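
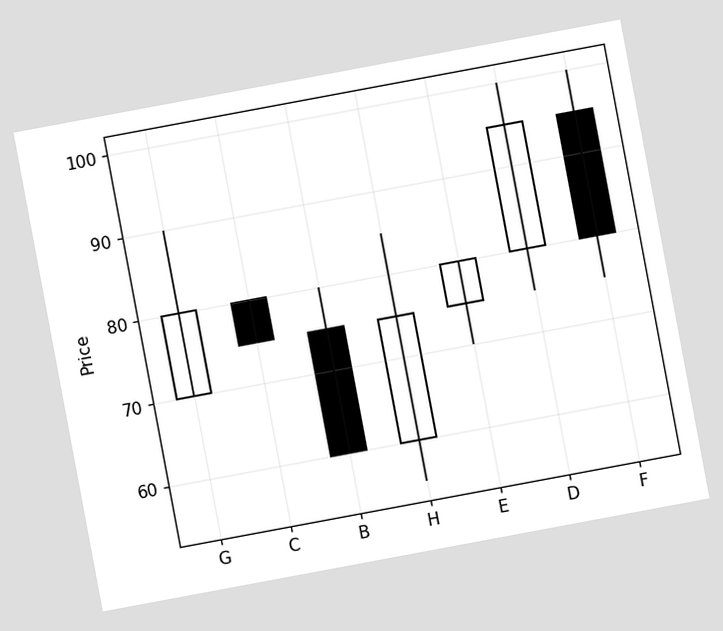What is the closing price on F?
80

The chart is tilted about 11° counter-clockwise. The F candle closes at 80.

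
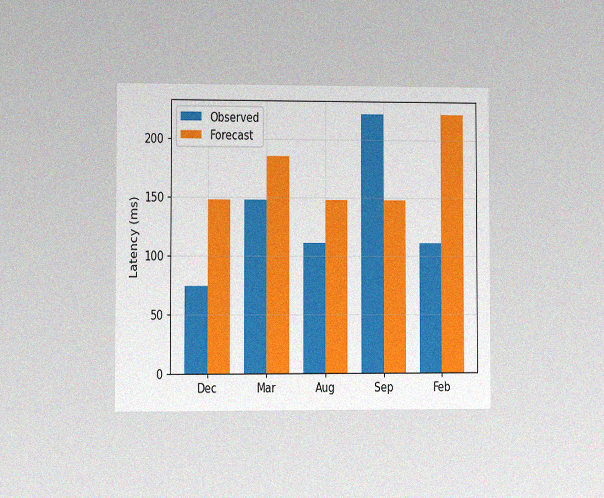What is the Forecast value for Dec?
The chart is viewed at a slight angle, with some photo noise. The Forecast bar at Dec reaches 148ms on the y-axis.

148ms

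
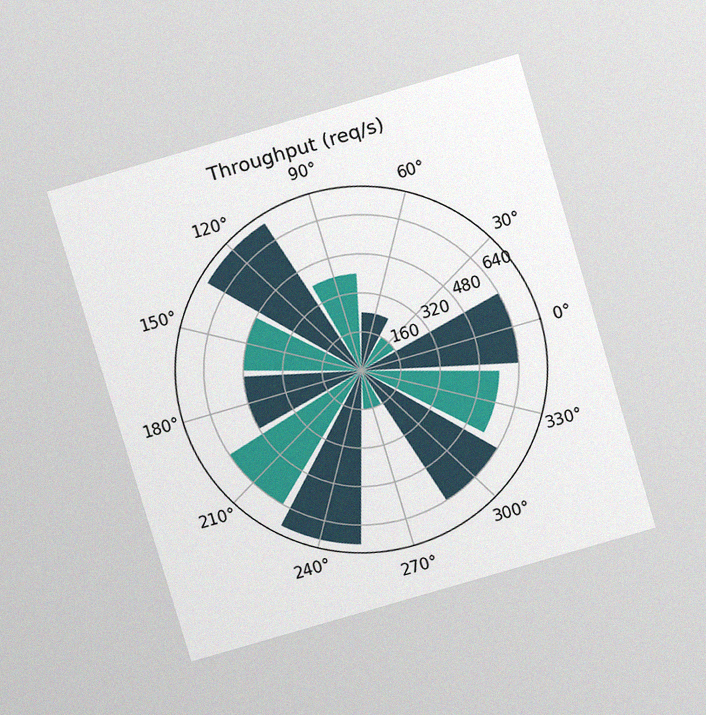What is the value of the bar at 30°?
160req/s

The chart is tilted about 16° counter-clockwise and viewed slightly from above, with some photo noise. The bar at 30° reaches 160req/s on the radial axis.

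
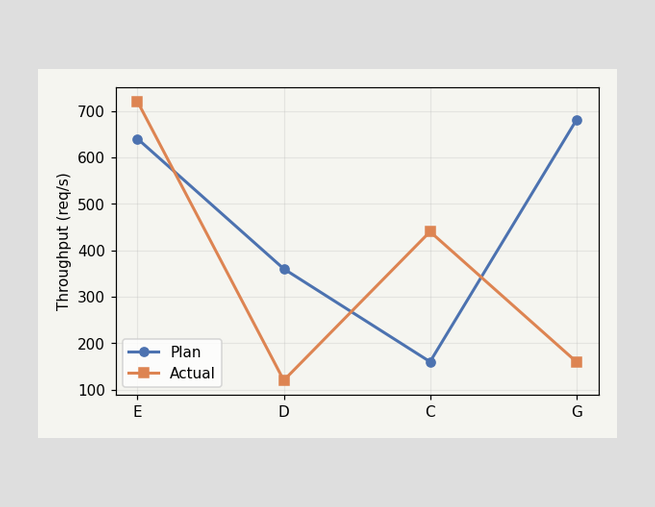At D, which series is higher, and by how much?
At D, Plan sits above the other line by 240req/s.

Plan, by 240req/s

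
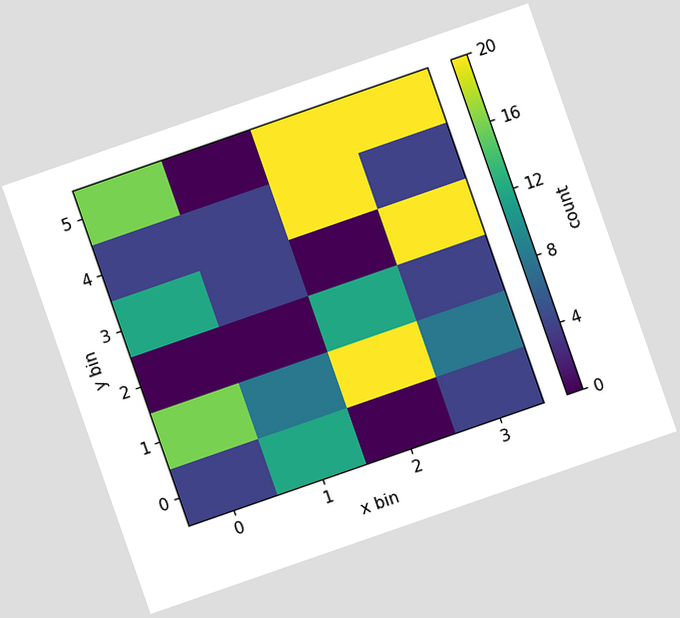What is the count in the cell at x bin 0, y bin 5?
16

The chart is tilted about 19° counter-clockwise. Matching the cell (0, 5) against the colorbar gives 16.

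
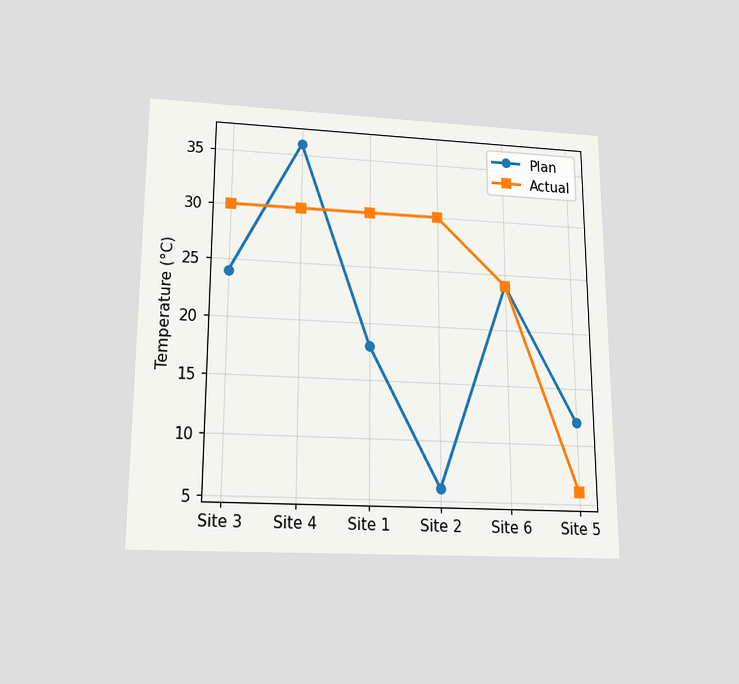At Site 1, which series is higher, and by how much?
The chart is viewed slightly from below. At Site 1, Actual sits above the other line by 12°C.

Actual, by 12°C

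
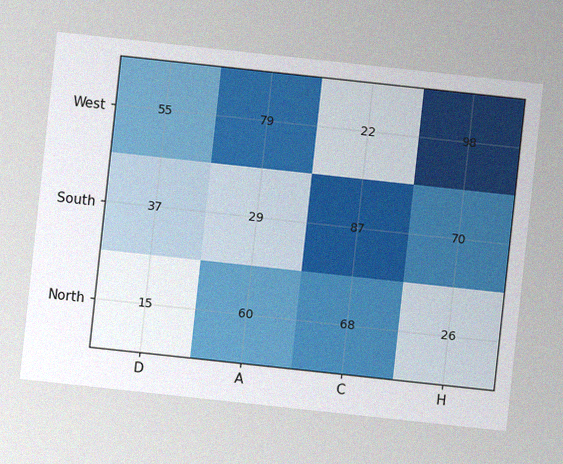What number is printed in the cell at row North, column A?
The chart is tilted about 6° clockwise, with some photo noise. The (North, A) cell reads 60.

60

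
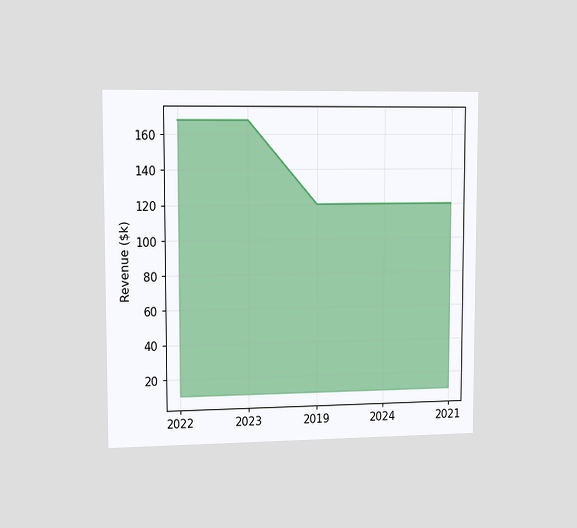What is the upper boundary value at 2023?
$168k

The chart is viewed slightly from the left. At 2023 the upper boundary is at $168k.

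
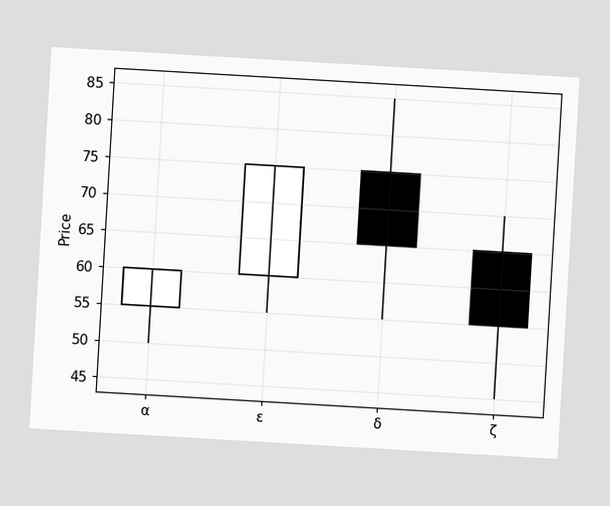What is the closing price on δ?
The chart is tilted about 3° clockwise. The δ candle closes at 65.

65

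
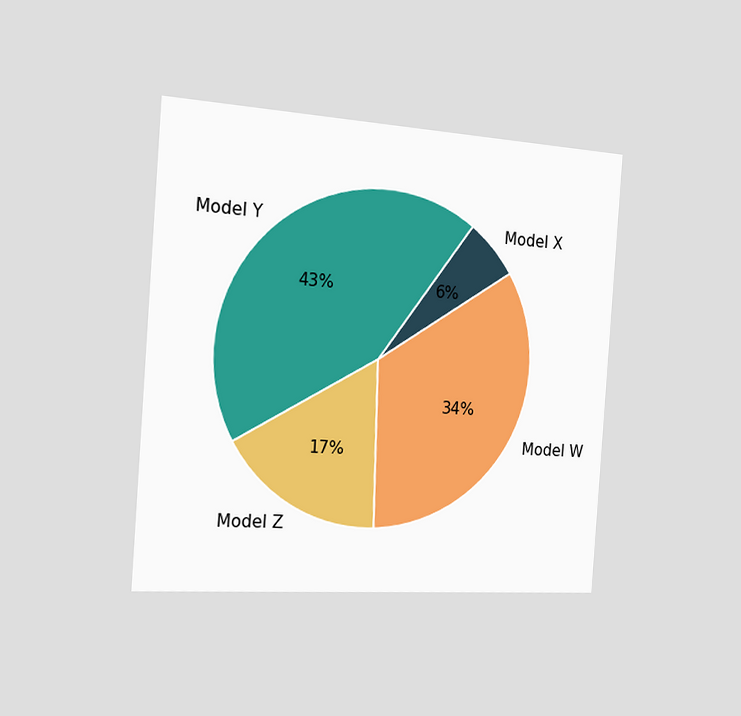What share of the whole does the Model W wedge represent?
34%

The chart is tilted about 4° clockwise and viewed slightly from the left. The Model W slice takes up 34% of the pie.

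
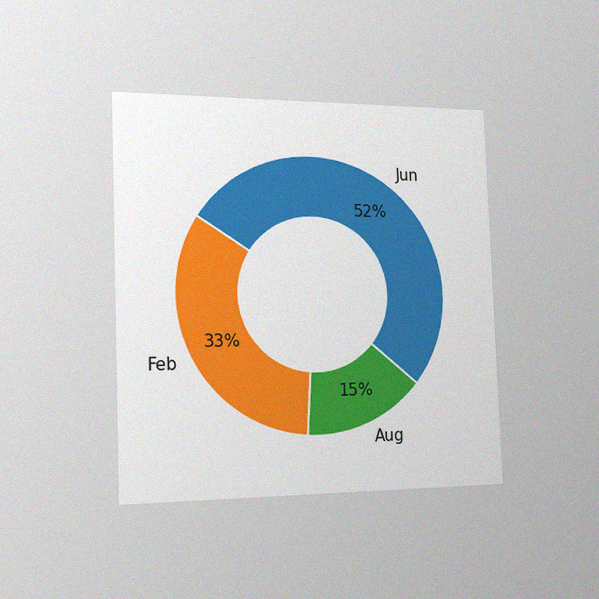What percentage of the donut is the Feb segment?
33%

The chart is tilted about 2° counter-clockwise and viewed slightly from the left, with some photo noise. The Feb segment takes up 33% of the ring.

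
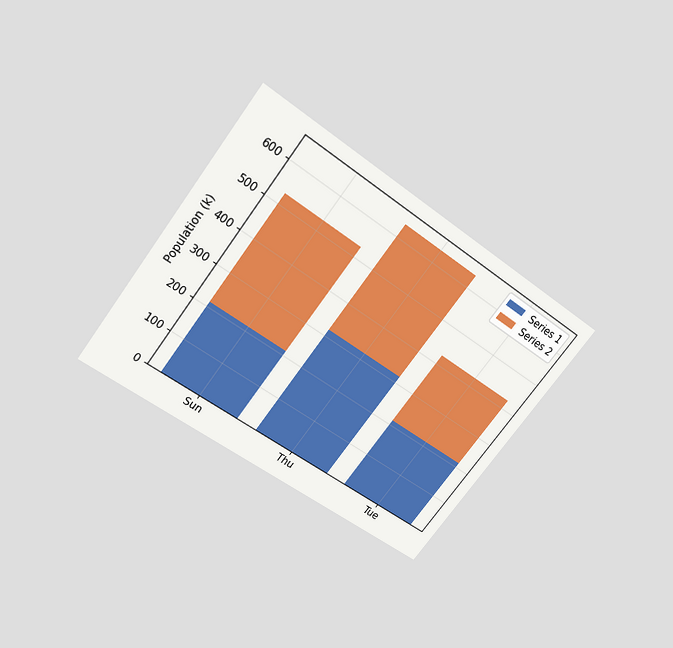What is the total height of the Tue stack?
424k

The chart is tilted about 37° clockwise and viewed slightly from above. The Tue stack's top reaches 424k on the y-axis.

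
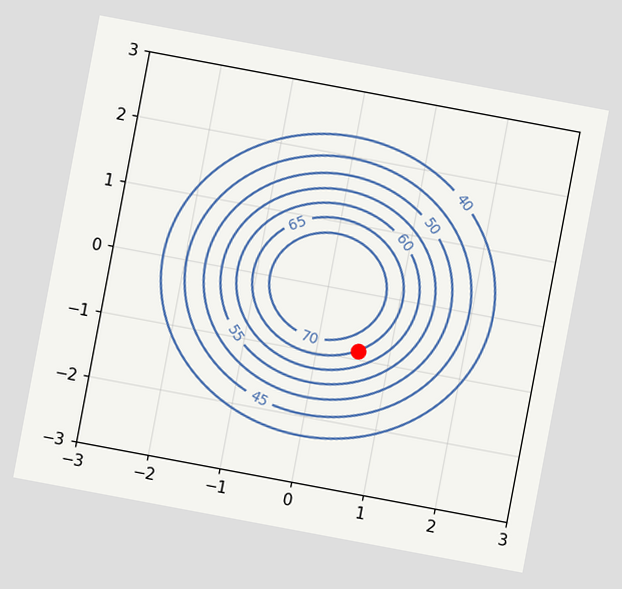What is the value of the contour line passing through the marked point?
The chart is tilted about 11° clockwise. The marked point sits on the contour labelled 65.

65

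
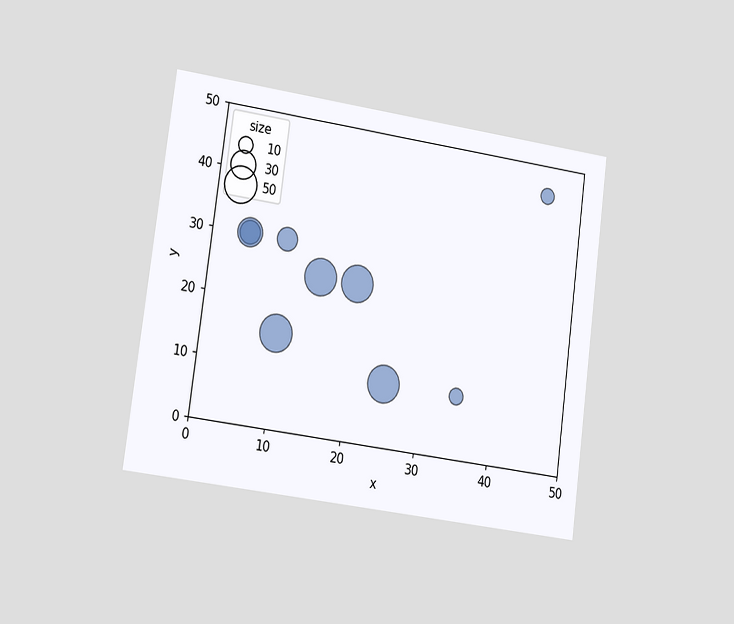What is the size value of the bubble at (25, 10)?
50

The chart is tilted about 8° clockwise and viewed slightly from the left. Matching the bubble at (25, 10) against the size legend gives 50.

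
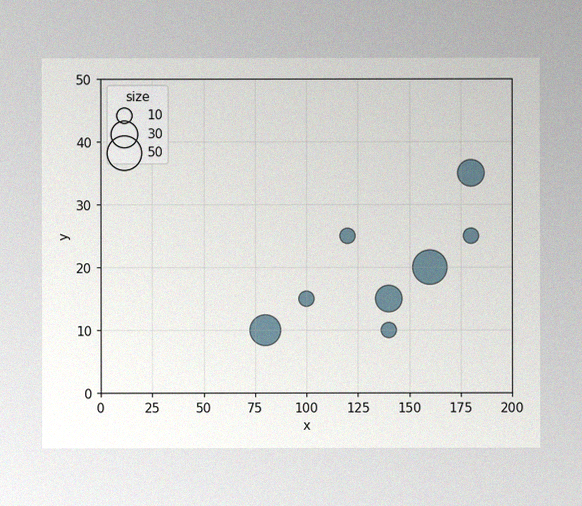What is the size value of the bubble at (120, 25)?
The image has some photo noise and uneven lighting. Matching the bubble at (120, 25) against the size legend gives 10.

10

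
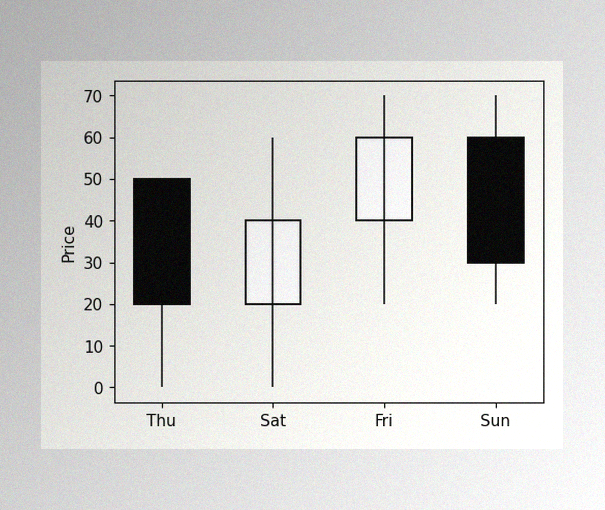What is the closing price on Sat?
The image has some photo noise and uneven lighting. The Sat candle closes at 40.

40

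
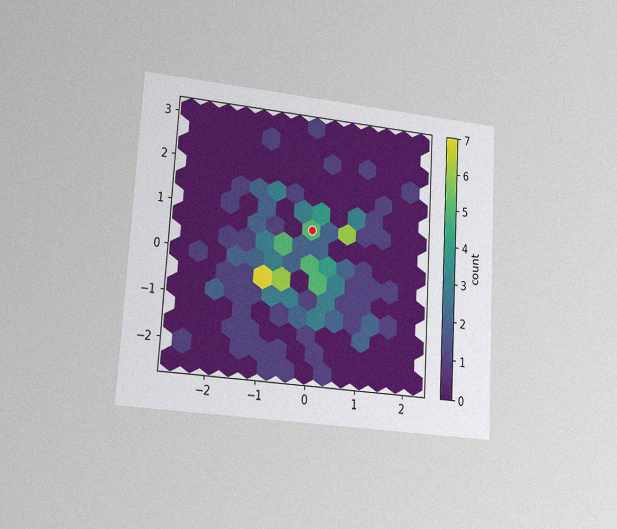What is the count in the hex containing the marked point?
5

The chart is tilted about 3° clockwise and viewed at a slight angle, with some photo noise. The marked hex reads 5 on the colorbar.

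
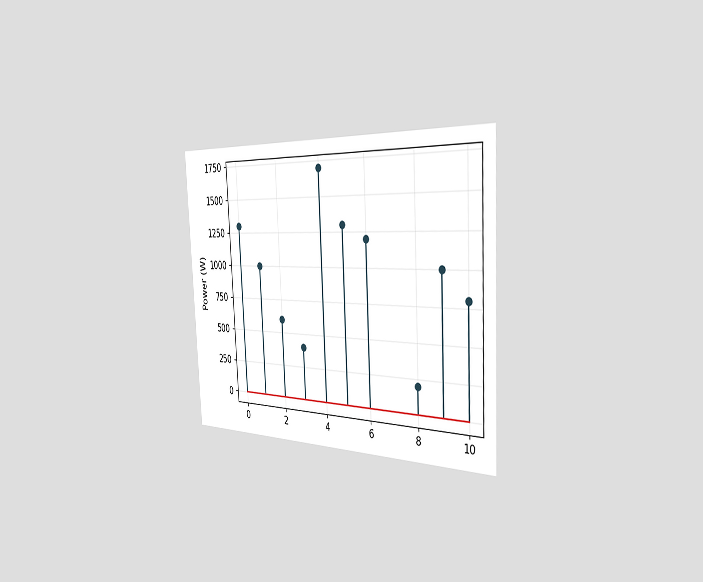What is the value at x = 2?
The chart is tilted about 3° counter-clockwise and viewed slightly from the right. The stem at x=2 reaches 600W.

600W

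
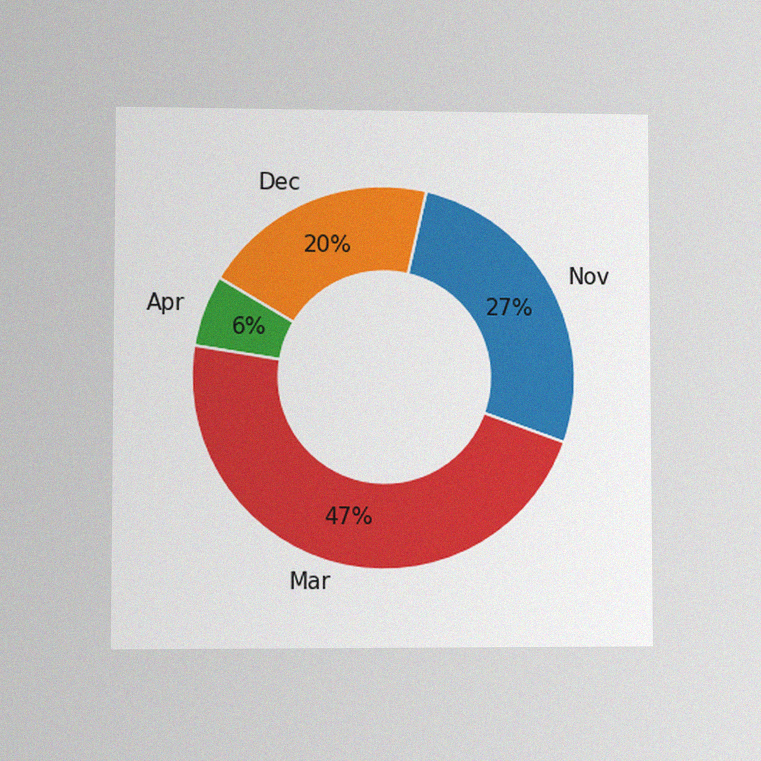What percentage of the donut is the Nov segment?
The chart is viewed at a slight angle, with some photo noise. The Nov segment takes up 27% of the ring.

27%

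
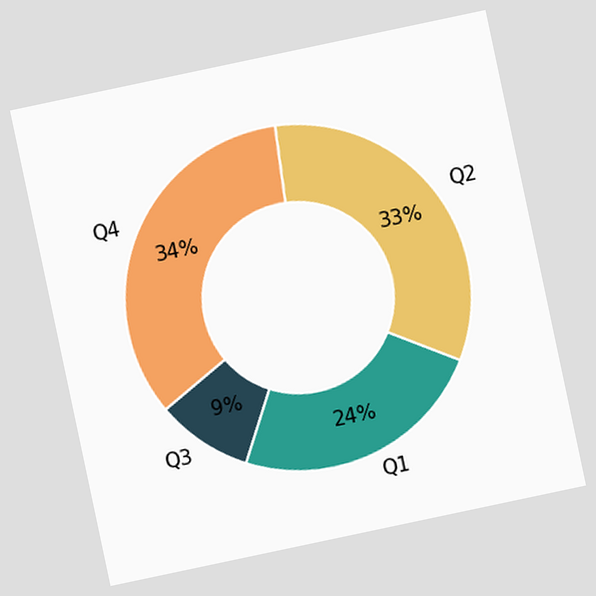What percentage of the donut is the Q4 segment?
The chart is tilted about 12° counter-clockwise. The Q4 segment takes up 34% of the ring.

34%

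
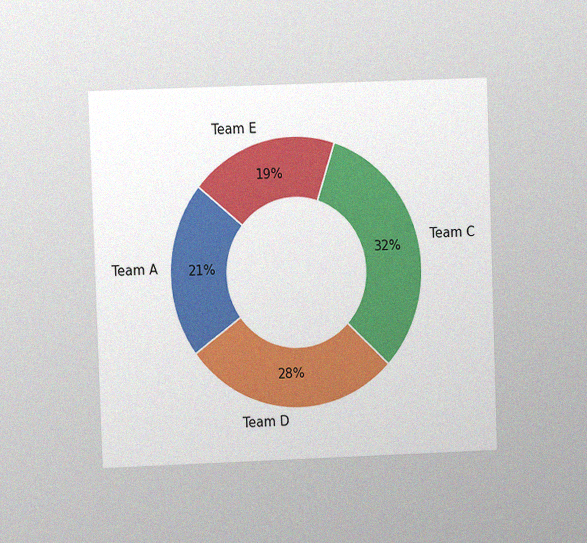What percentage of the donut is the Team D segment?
The chart is tilted about 2° counter-clockwise and viewed at a slight angle, with some photo noise. The Team D segment takes up 28% of the ring.

28%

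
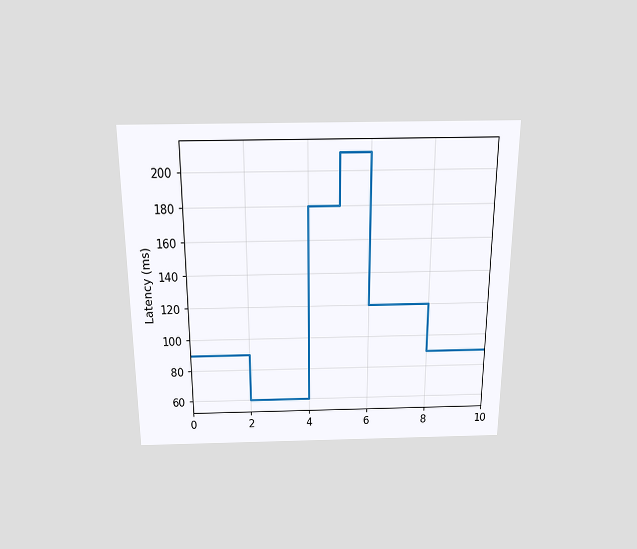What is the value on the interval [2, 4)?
60ms

The chart is viewed slightly from above. On [2, 4) the step sits at 60ms.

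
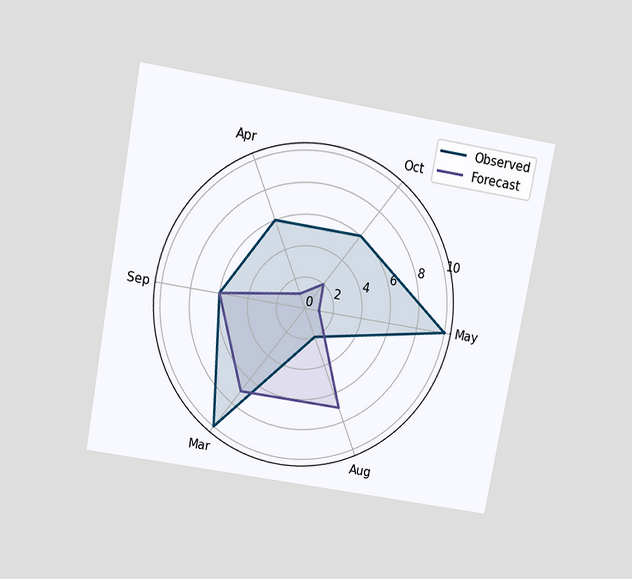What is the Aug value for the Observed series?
2

The chart is tilted about 10° clockwise and viewed slightly from above. On the Aug axis, Observed reaches 2.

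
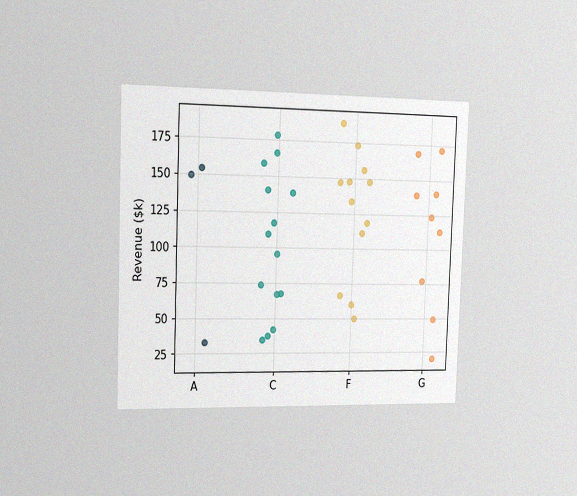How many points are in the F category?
12

The chart is tilted about 2° clockwise and viewed slightly from the left, with some photo noise. Counting the markers in the F column gives 12.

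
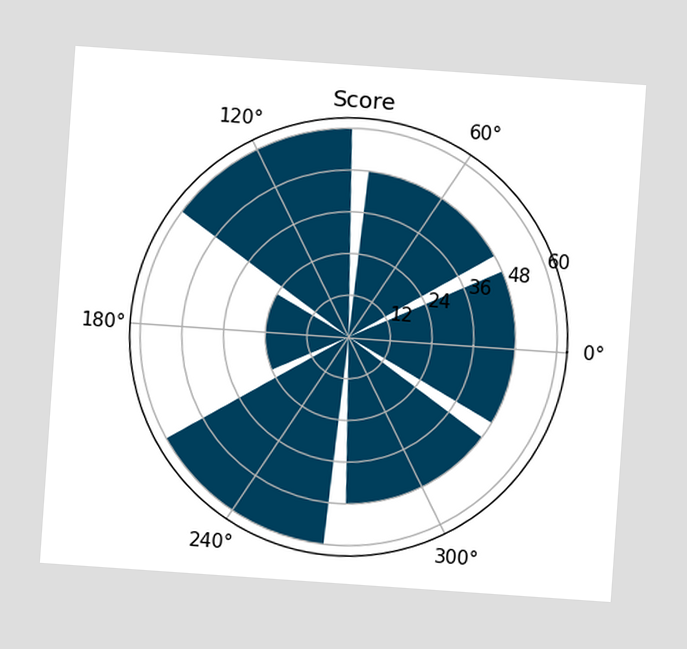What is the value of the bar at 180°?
24

The chart is tilted about 4° clockwise. The bar at 180° reaches 24 on the radial axis.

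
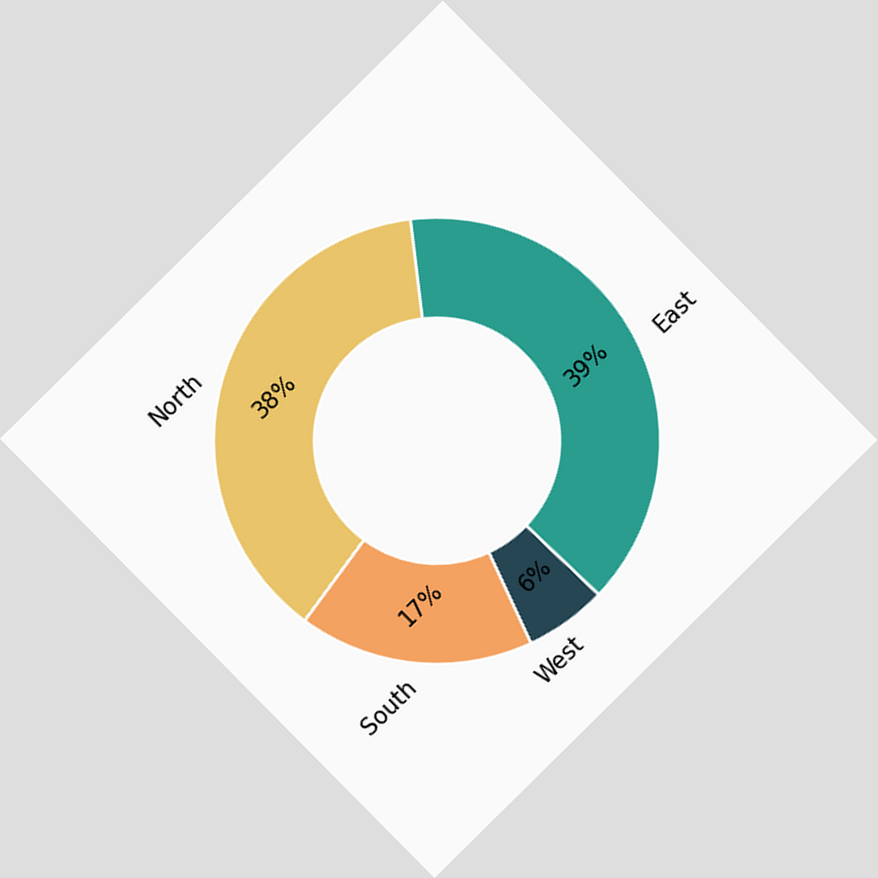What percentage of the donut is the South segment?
The chart is tilted about 45° counter-clockwise. The South segment takes up 17% of the ring.

17%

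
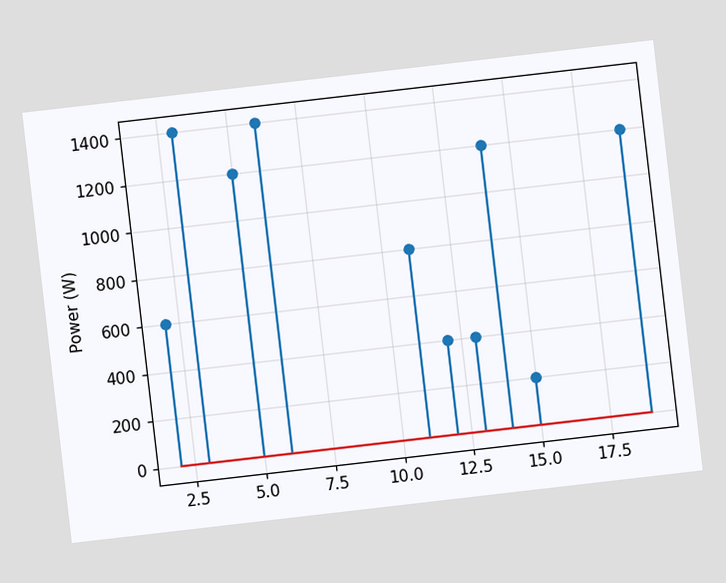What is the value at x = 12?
400W

The chart is tilted about 7° counter-clockwise. The stem at x=12 reaches 400W.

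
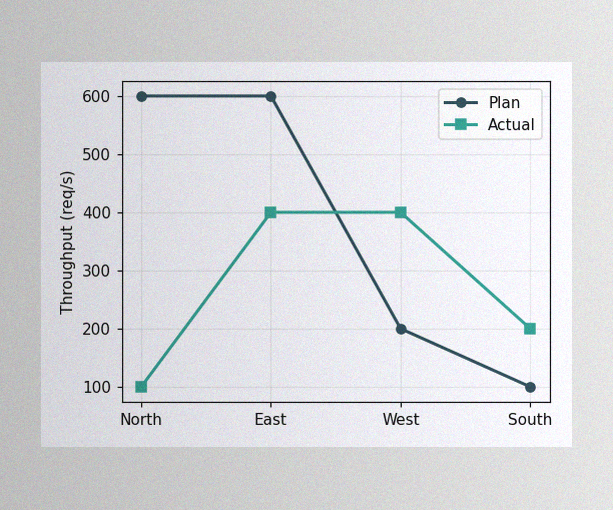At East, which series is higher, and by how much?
The image has some photo noise and uneven lighting. At East, Plan sits above the other line by 200req/s.

Plan, by 200req/s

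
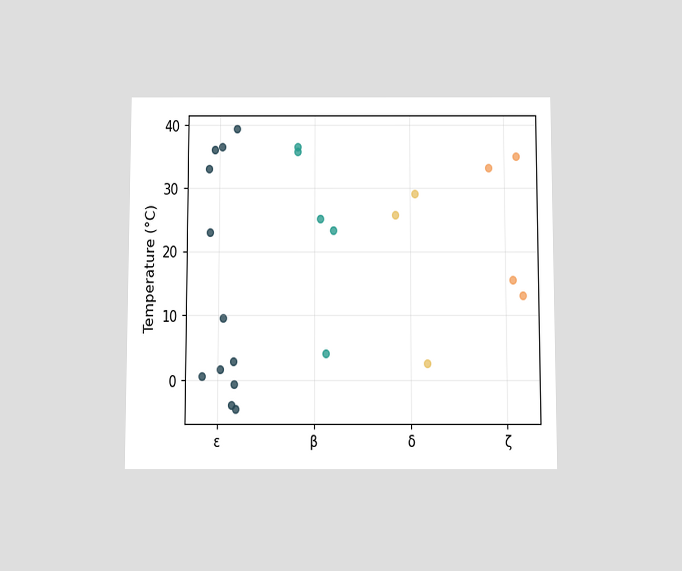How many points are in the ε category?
The chart is viewed slightly from below. Counting the markers in the ε column gives 12.

12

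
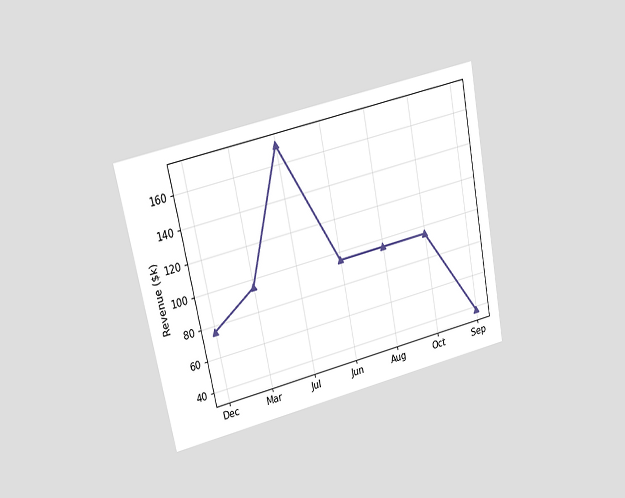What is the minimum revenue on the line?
The chart is tilted about 11° counter-clockwise and viewed at a slight angle. The lowest point is at Sep, and reading across to the y-axis gives $38k.

$38k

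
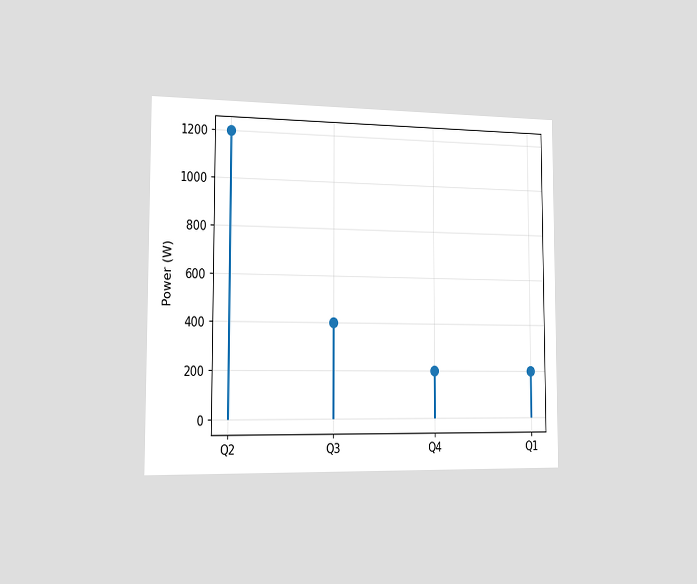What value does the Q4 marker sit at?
The chart is viewed slightly from the left. The Q4 marker sits at 200W.

200W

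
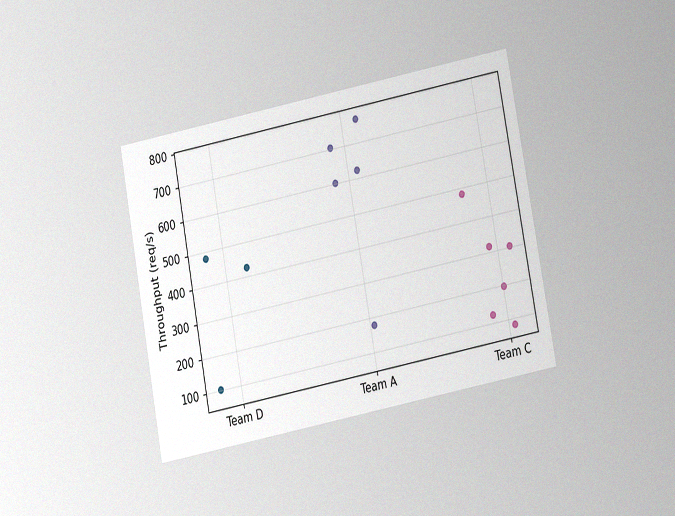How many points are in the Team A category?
The chart is tilted about 11° counter-clockwise and viewed at a slight angle, with some photo noise. Counting the markers in the Team A column gives 5.

5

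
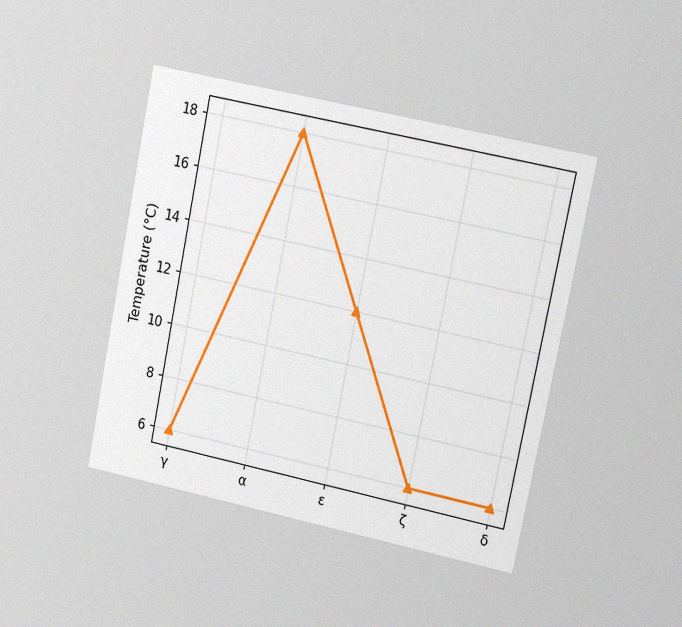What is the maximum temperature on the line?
The chart is tilted about 11° clockwise and viewed slightly from the right, with some photo noise. The highest point is at α, and reading across to the y-axis gives 18°C.

18°C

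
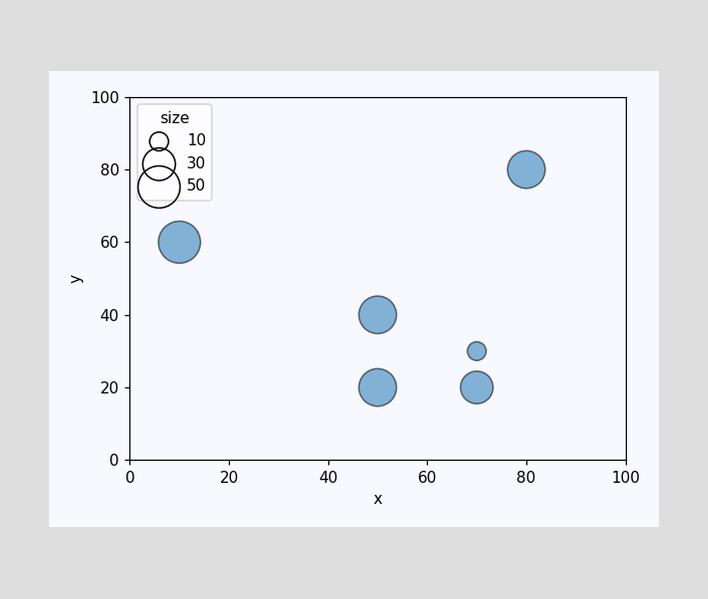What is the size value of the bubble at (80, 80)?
Matching the bubble at (80, 80) against the size legend gives 40.

40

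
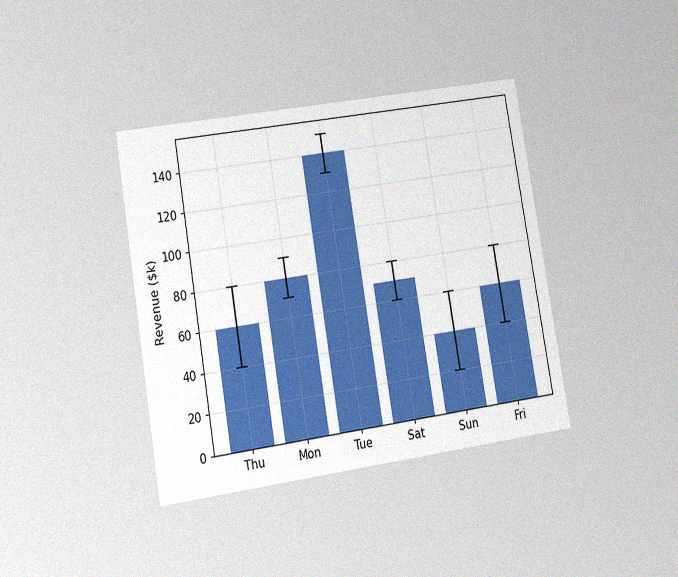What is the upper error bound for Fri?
$80k

The chart is tilted about 9° counter-clockwise and viewed at a slight angle, with some photo noise. The Fri bar's upper whisker reaches $80k.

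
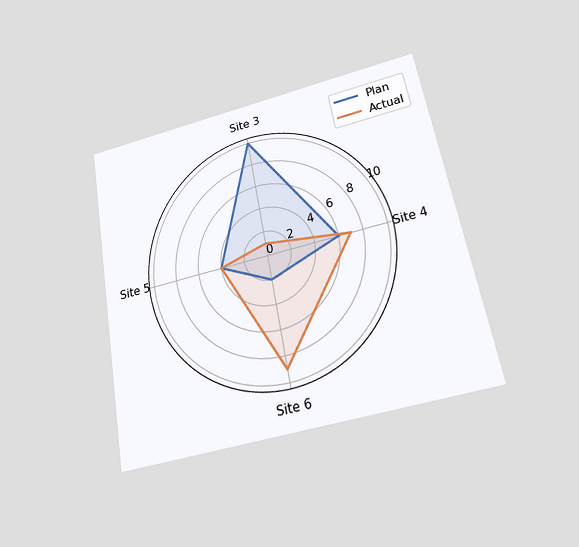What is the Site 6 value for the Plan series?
2

The chart is tilted about 10° counter-clockwise and viewed slightly from below. On the Site 6 axis, Plan reaches 2.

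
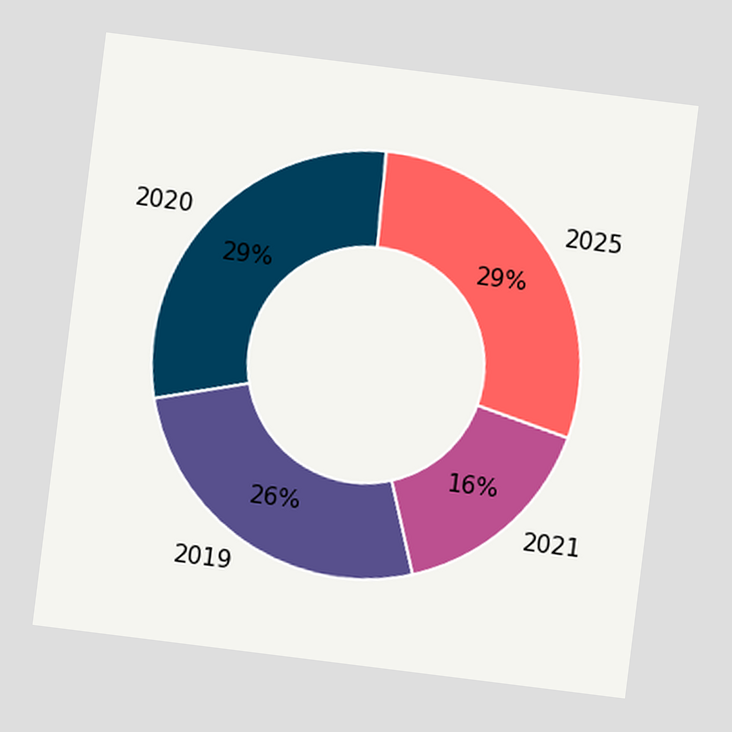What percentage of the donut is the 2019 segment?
26%

The chart is tilted about 7° clockwise. The 2019 segment takes up 26% of the ring.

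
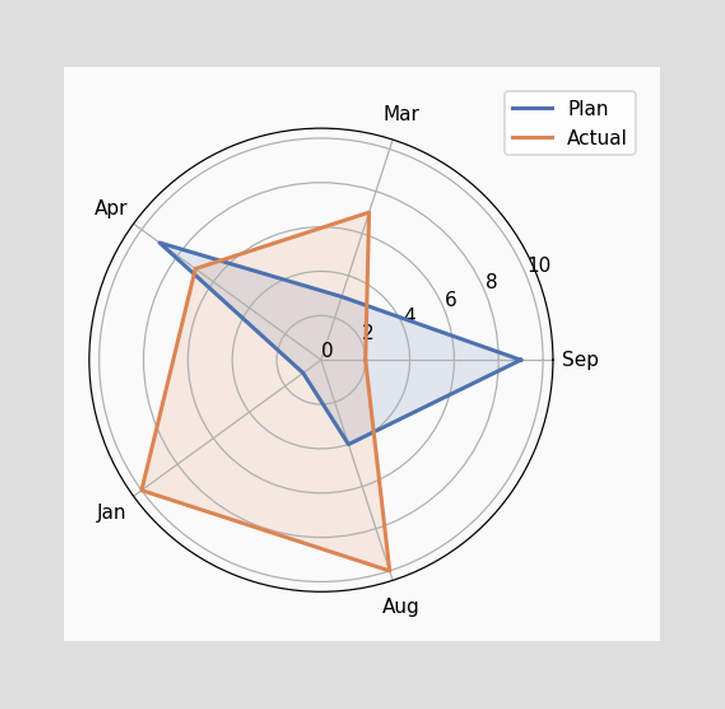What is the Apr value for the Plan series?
On the Apr axis, Plan reaches 9.

9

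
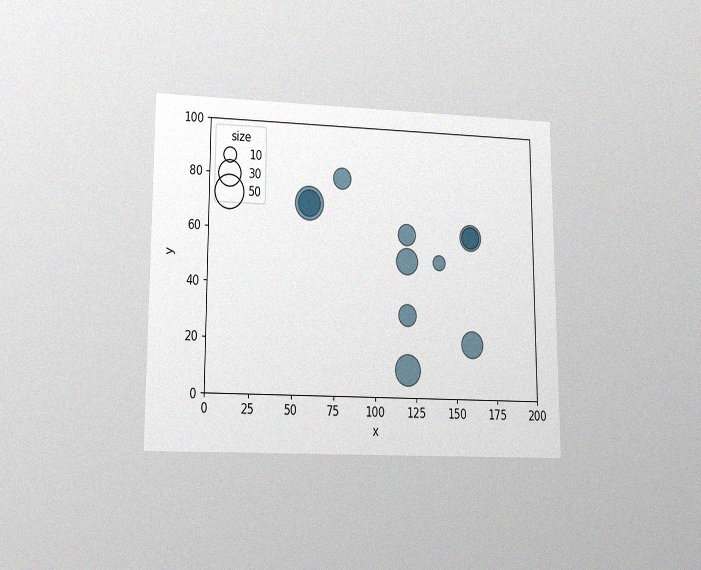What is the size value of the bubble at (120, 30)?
20

The chart is viewed at a slight angle, with some photo noise. Matching the bubble at (120, 30) against the size legend gives 20.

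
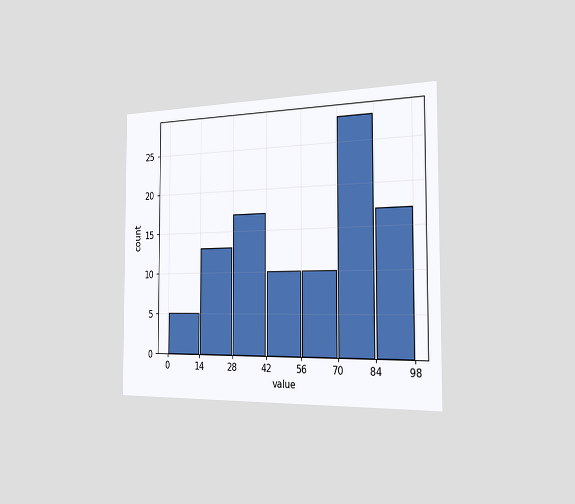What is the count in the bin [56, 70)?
10

The chart is viewed slightly from the right. The [56, 70) bin has height 10.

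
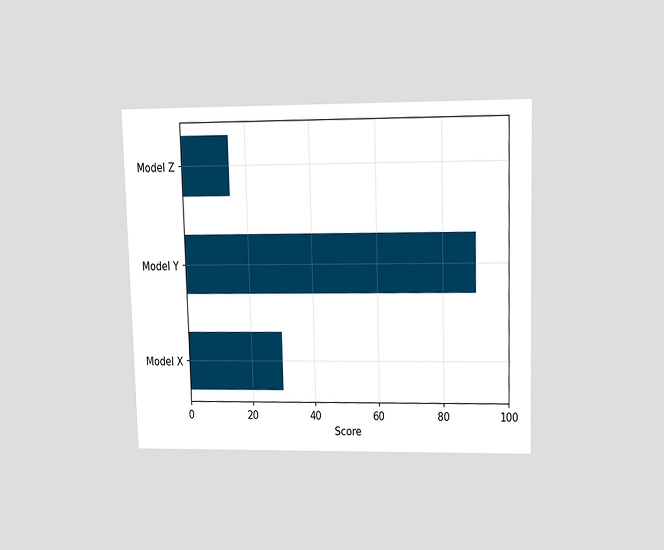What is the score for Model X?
30

The chart is viewed slightly from above. Reading along the chart's x-axis, the Model X bar reaches 30.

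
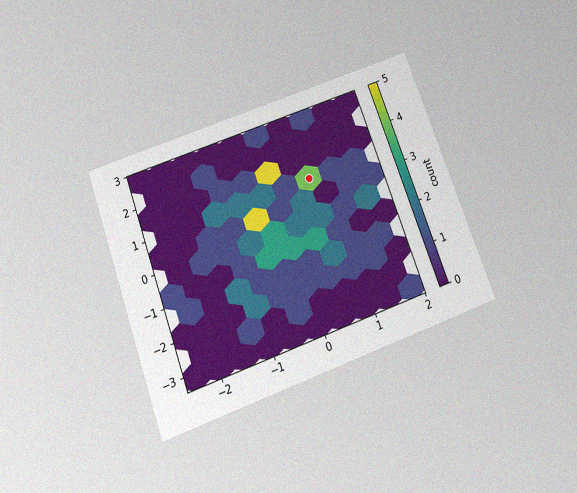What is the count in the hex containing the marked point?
4

The chart is tilted about 20° counter-clockwise and viewed slightly from below, with some photo noise. The marked hex reads 4 on the colorbar.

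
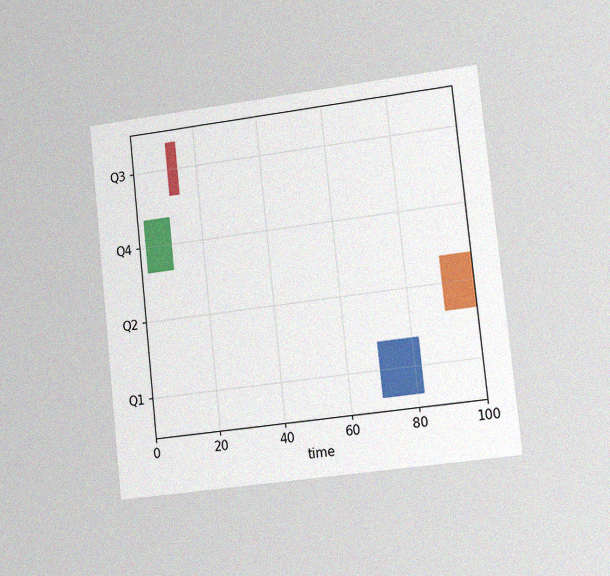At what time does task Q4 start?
The chart is tilted about 6° counter-clockwise and viewed slightly from the right, with some photo noise. The Q4 bar begins at t=2.

2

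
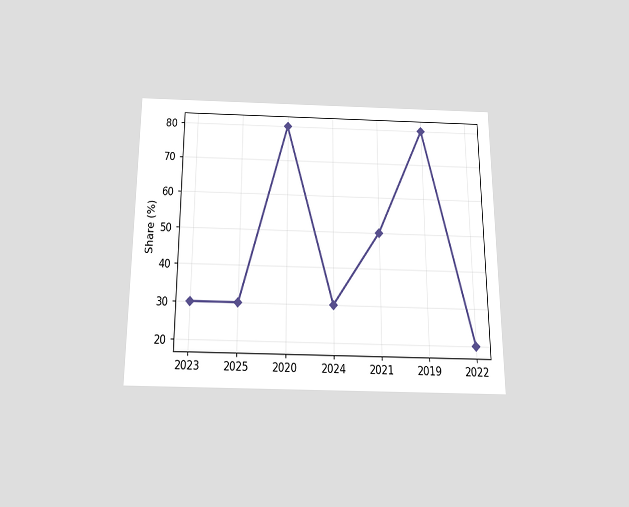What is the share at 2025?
30%

The chart is viewed slightly from below. At 2025, the line is at 30%.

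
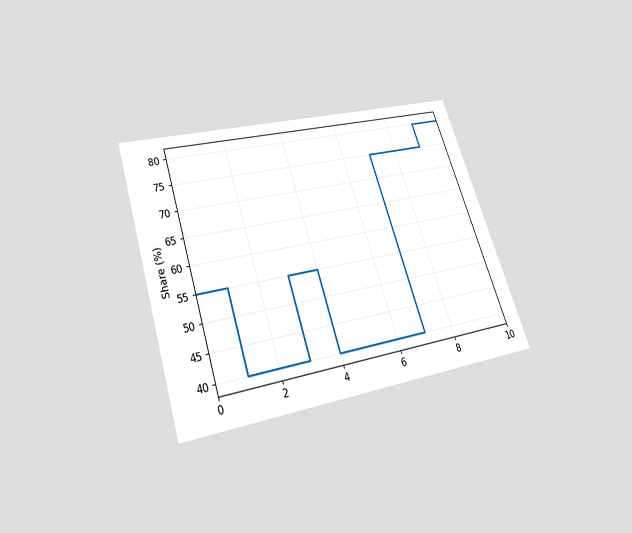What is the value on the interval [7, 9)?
75%

The chart is tilted about 18° counter-clockwise and viewed slightly from below. On [7, 9) the step sits at 75%.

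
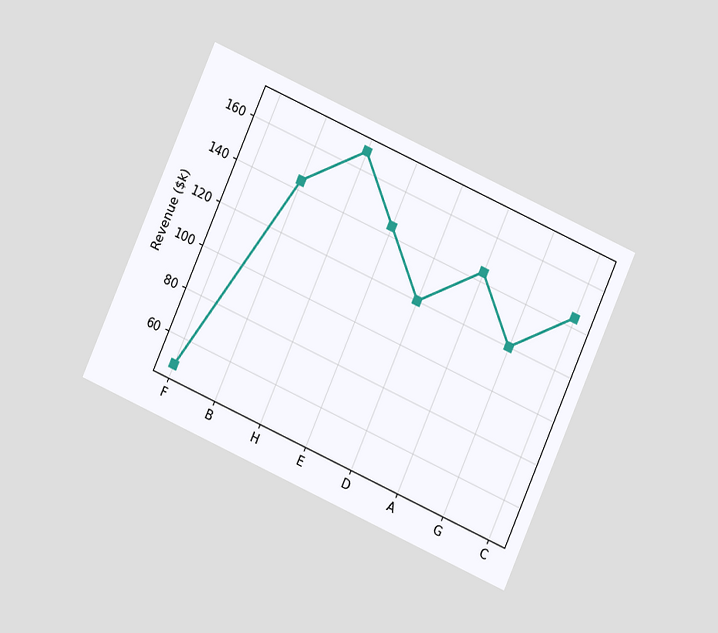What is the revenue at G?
The chart is tilted about 24° clockwise and viewed at a slight angle. At G, the line is at $120k.

$120k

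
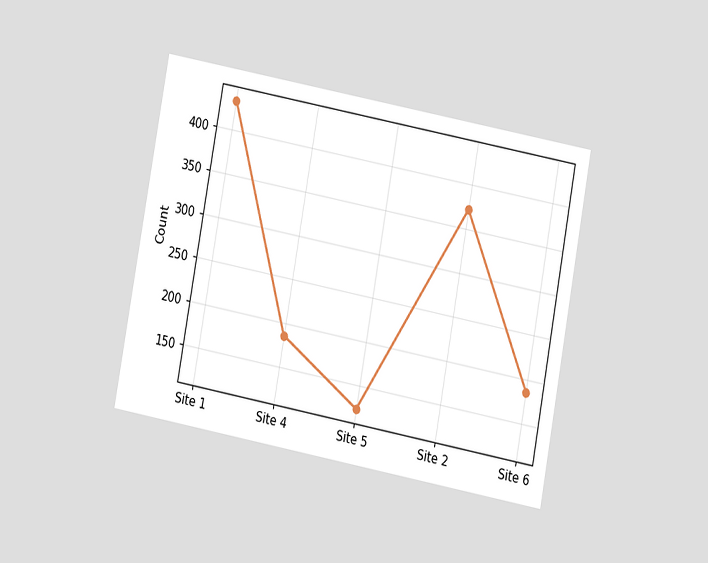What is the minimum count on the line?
124

The chart is tilted about 11° clockwise and viewed at a slight angle. The lowest point is at Site 5, and reading across to the y-axis gives 124.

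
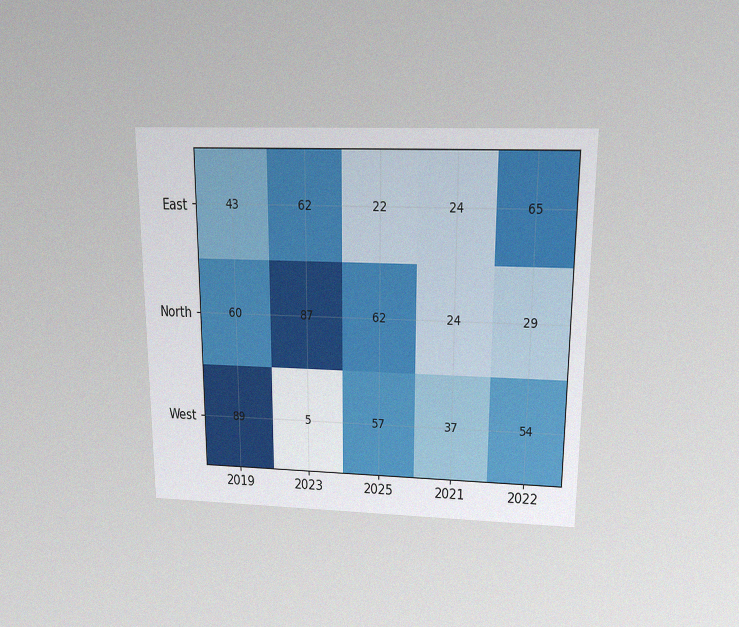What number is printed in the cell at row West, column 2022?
The chart is viewed slightly from above, with some photo noise. The (West, 2022) cell reads 54.

54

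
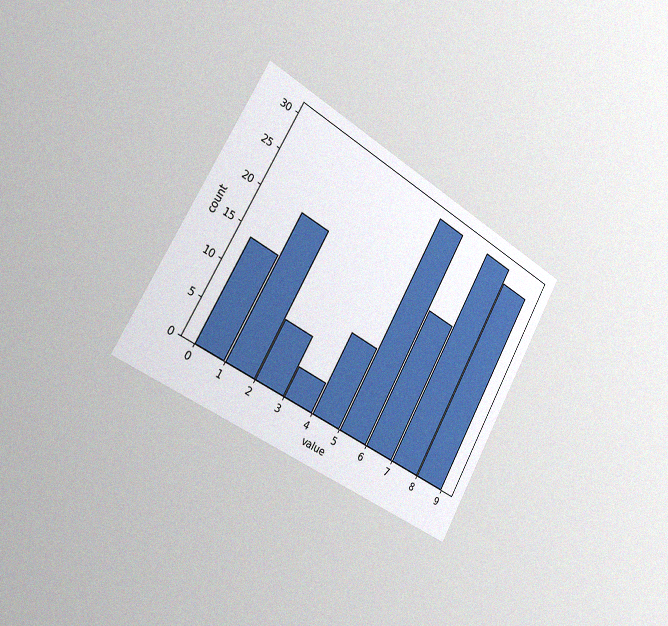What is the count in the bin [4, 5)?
11

The chart is tilted about 30° clockwise and viewed slightly from the left, with some photo noise. The [4, 5) bin has height 11.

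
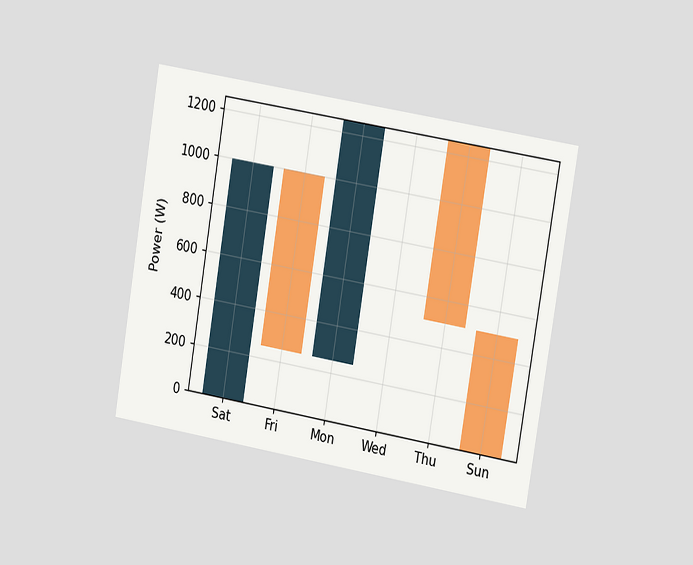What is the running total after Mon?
The chart is tilted about 9° clockwise and viewed slightly from the right. After Mon the running total reaches 1250W.

1250W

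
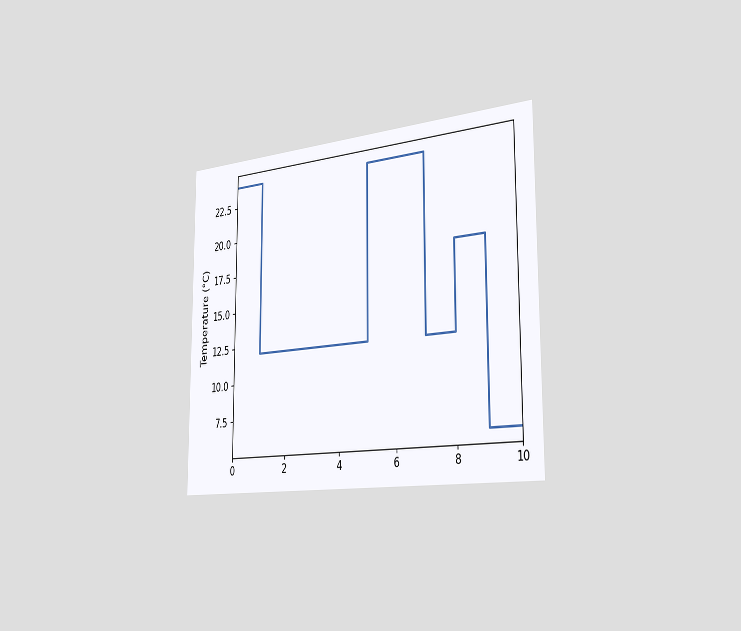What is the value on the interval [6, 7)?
The chart is viewed slightly from the right. On [6, 7) the step sits at 24°C.

24°C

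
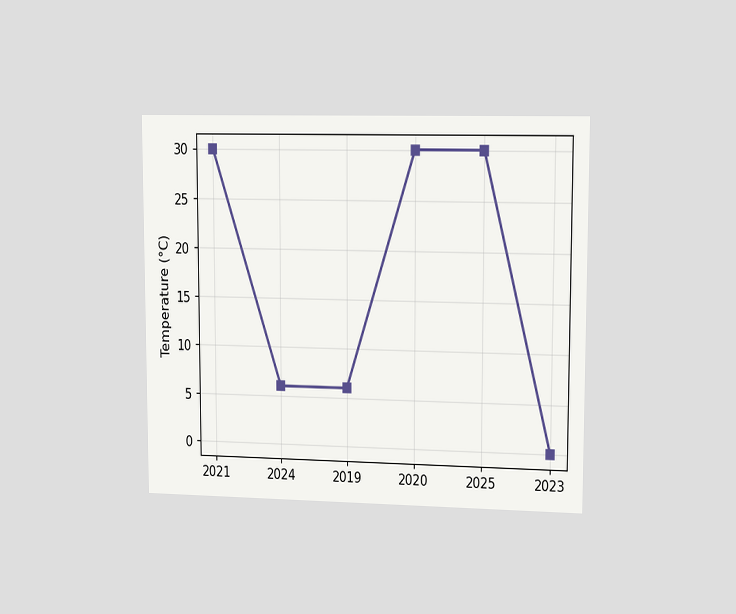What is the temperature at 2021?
30°C

The chart is viewed slightly from the right. At 2021, the line is at 30°C.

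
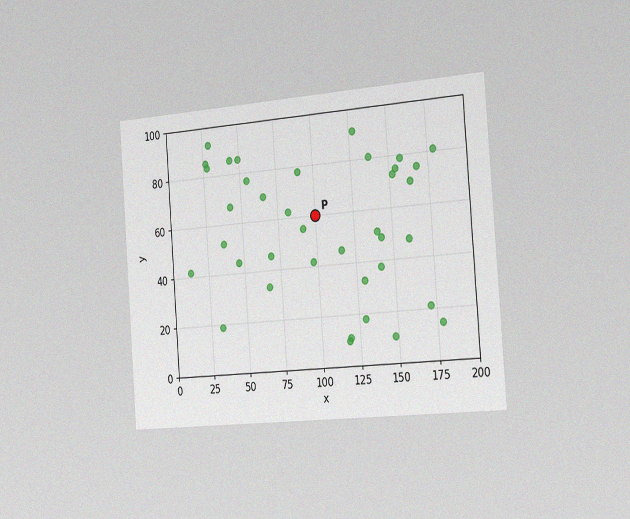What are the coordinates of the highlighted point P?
The chart is tilted about 4° counter-clockwise and viewed slightly from the right, with some photo noise. Following the gridlines from P to each axis, P sits at (100, 60).

(100, 60)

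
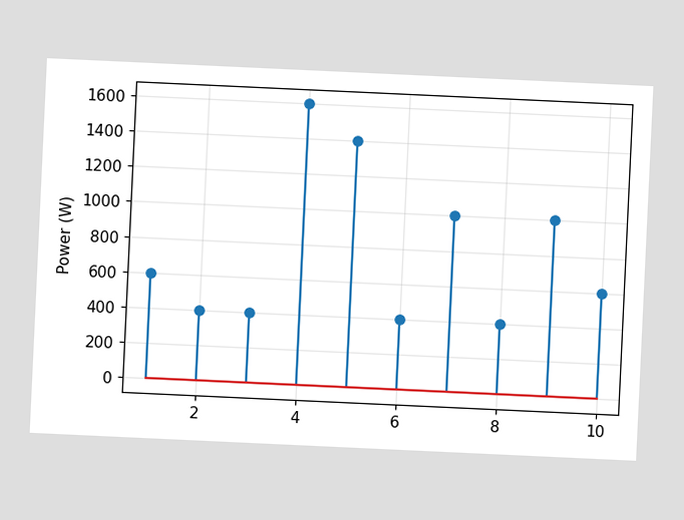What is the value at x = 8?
400W

The chart is tilted about 3° clockwise. The stem at x=8 reaches 400W.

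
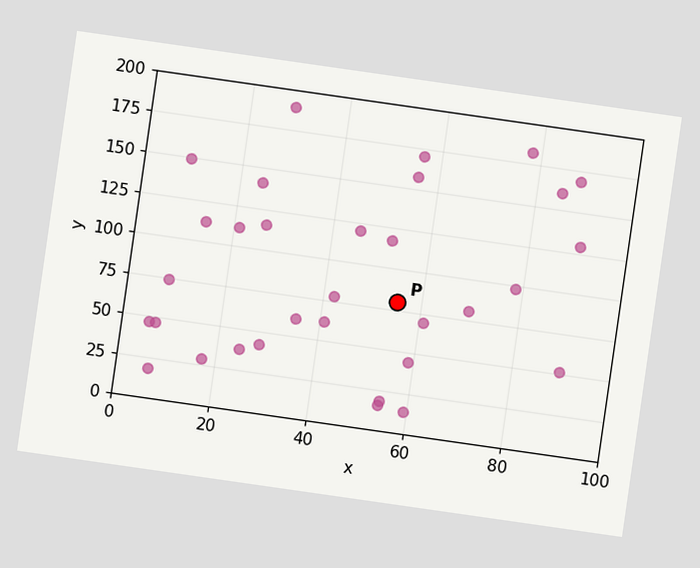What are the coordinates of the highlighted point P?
(55, 80)

The chart is tilted about 8° clockwise. Following the gridlines from P to each axis, P sits at (55, 80).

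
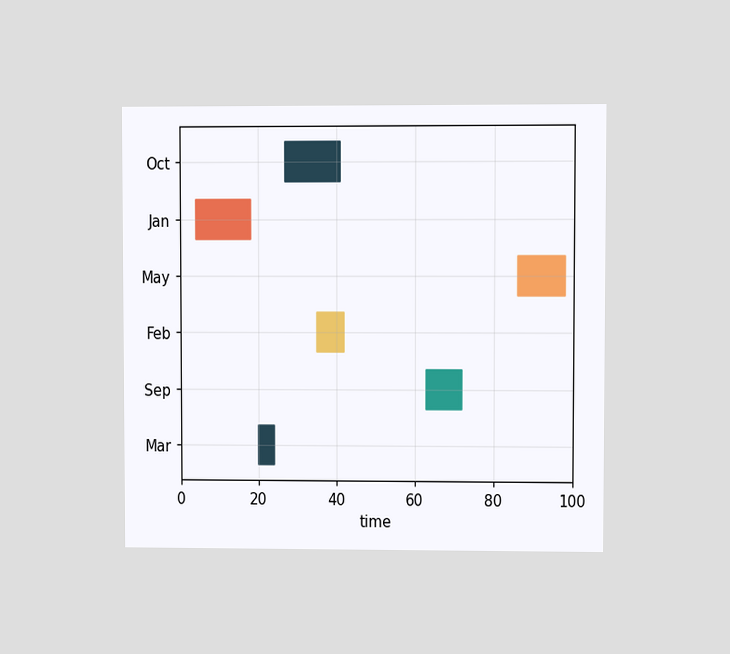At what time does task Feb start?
35

The chart is viewed at a slight angle. The Feb bar begins at t=35.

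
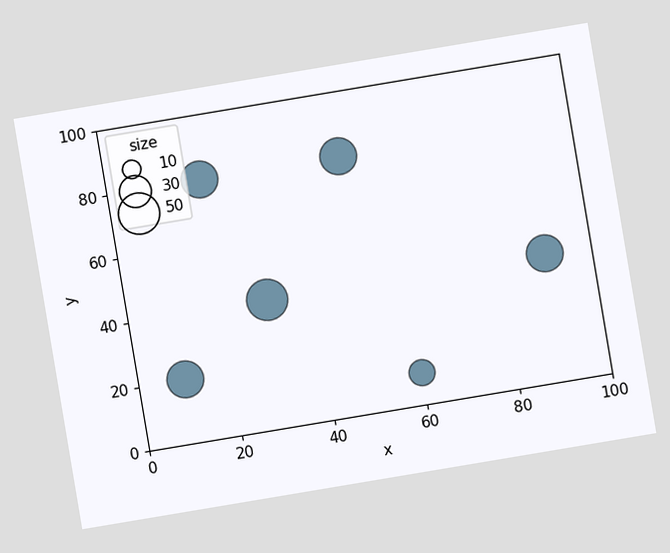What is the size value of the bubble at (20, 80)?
40

The chart is tilted about 10° counter-clockwise. Matching the bubble at (20, 80) against the size legend gives 40.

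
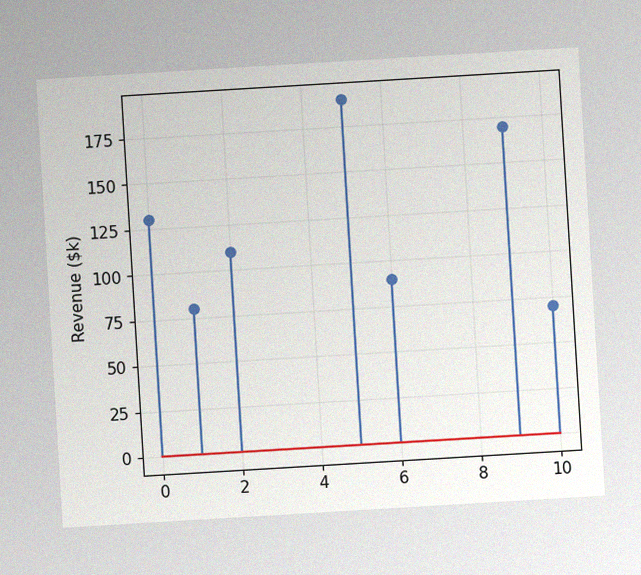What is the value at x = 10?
The chart is tilted about 3° counter-clockwise, with some photo noise. The stem at x=10 reaches $70k.

$70k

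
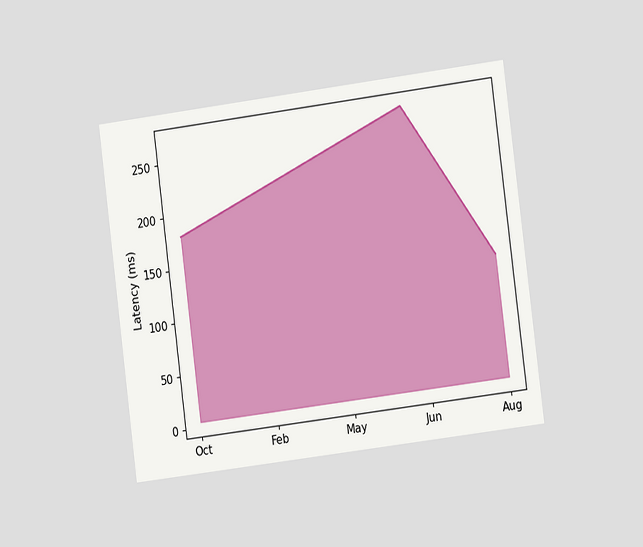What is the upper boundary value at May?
The chart is tilted about 7° counter-clockwise and viewed at a slight angle. At May the upper boundary is at 240ms.

240ms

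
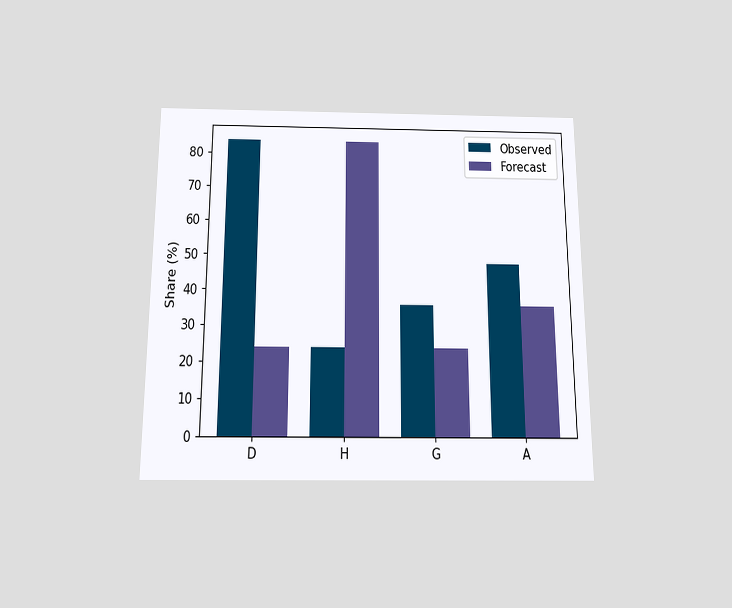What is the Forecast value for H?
84%

The chart is viewed slightly from below. The Forecast bar at H reaches 84% on the y-axis.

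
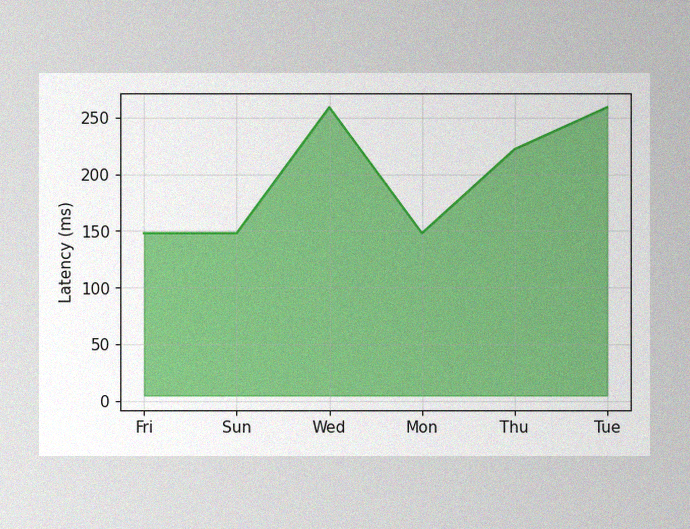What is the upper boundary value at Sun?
148ms

The image has some photo noise and uneven lighting. At Sun the upper boundary is at 148ms.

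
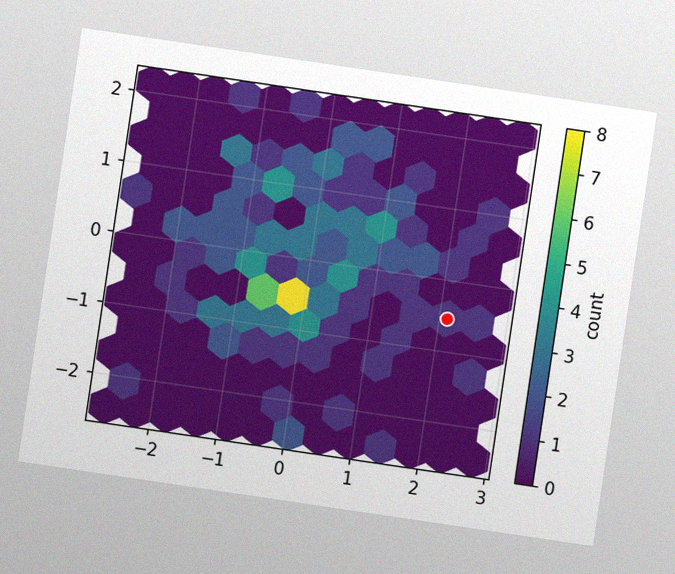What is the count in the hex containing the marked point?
1

The chart is tilted about 8° clockwise, with some photo noise. The marked hex reads 1 on the colorbar.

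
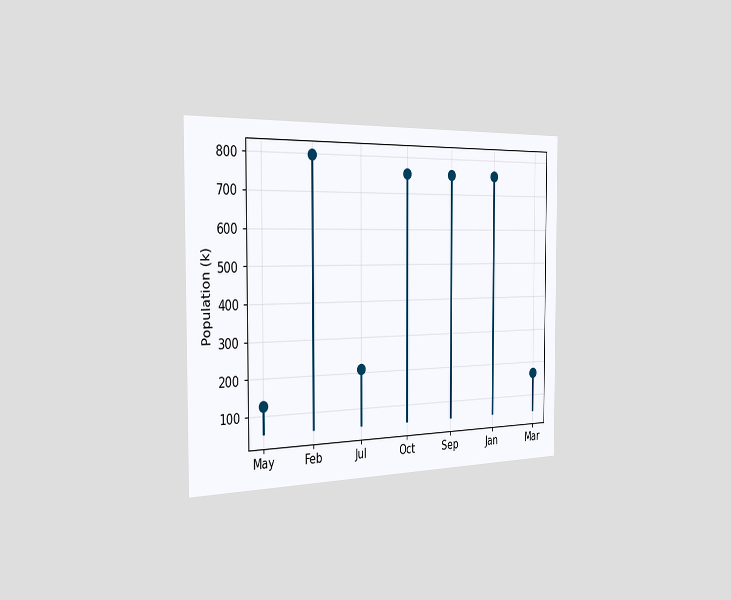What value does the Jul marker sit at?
The chart is viewed slightly from the left. The Jul marker sits at 210k.

210k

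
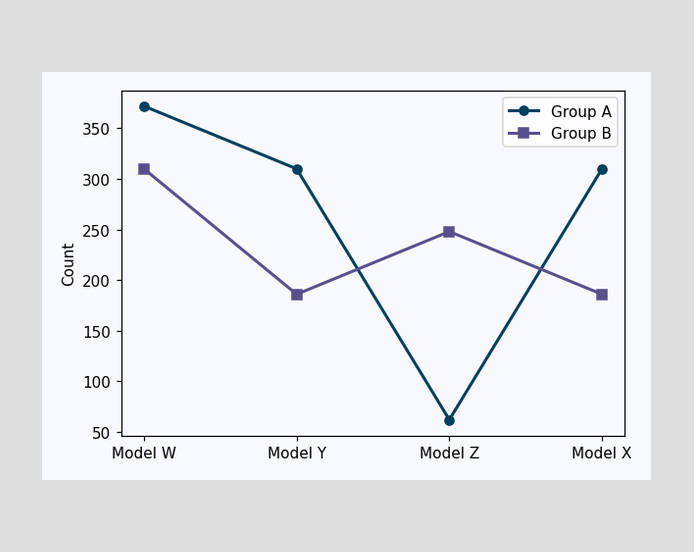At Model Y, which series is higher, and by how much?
Group A, by 124

At Model Y, Group A sits above the other line by 124.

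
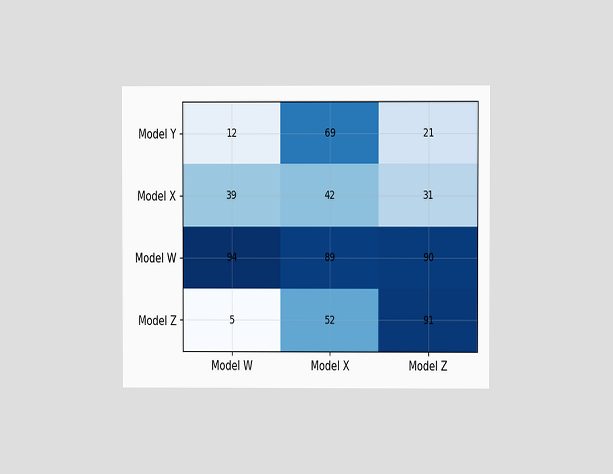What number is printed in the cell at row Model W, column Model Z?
90

The chart is viewed at a slight angle. The (Model W, Model Z) cell reads 90.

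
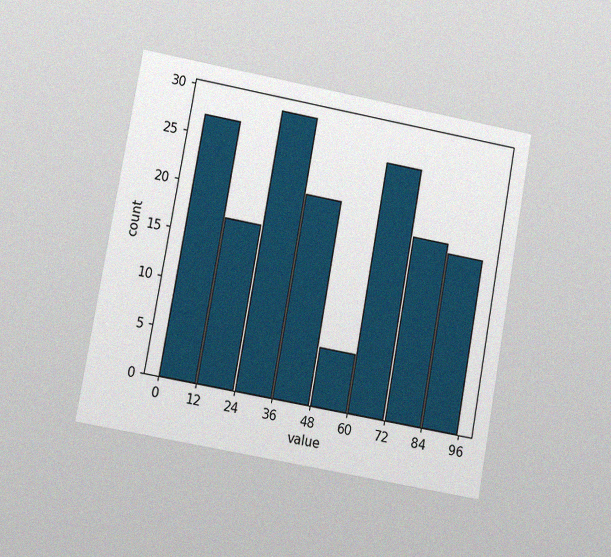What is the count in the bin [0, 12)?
The chart is tilted about 10° clockwise and viewed at a slight angle, with some photo noise. The [0, 12) bin has height 27.

27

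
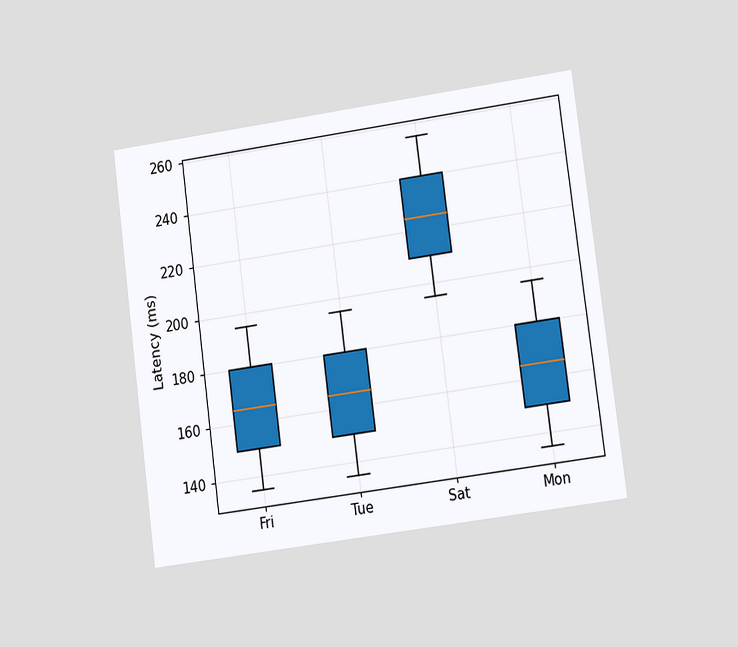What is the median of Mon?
The chart is tilted about 7° counter-clockwise and viewed at a slight angle. The median line in the Mon box sits at 165ms.

165ms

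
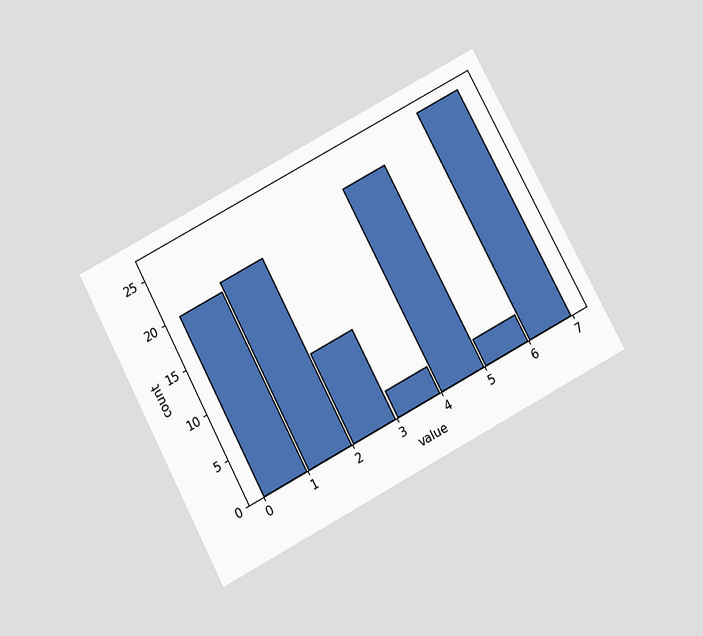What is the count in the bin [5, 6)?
3

The chart is tilted about 28° counter-clockwise and viewed slightly from below. The [5, 6) bin has height 3.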